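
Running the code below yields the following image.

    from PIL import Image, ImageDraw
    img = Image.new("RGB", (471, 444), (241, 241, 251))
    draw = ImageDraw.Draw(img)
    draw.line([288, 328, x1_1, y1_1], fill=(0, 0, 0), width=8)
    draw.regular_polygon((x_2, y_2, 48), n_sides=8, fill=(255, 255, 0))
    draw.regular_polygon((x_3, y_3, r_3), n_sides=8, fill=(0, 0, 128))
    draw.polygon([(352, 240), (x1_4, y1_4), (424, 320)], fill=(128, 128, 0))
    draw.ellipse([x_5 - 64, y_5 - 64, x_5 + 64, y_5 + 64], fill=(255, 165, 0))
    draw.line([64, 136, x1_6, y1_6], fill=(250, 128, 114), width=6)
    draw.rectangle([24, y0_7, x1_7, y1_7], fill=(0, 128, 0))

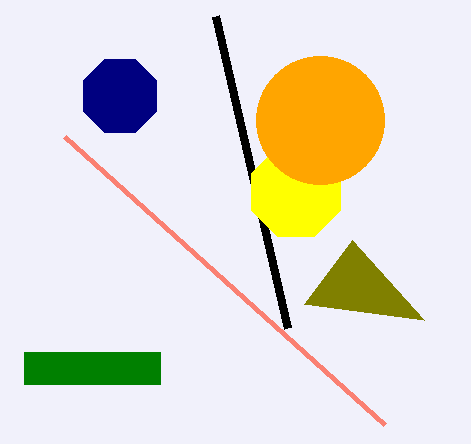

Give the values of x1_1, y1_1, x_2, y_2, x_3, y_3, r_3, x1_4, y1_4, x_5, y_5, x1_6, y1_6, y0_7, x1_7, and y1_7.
x1_1 = 216; y1_1 = 16; x_2 = 296; y_2 = 192; x_3 = 120; y_3 = 96; r_3 = 40; x1_4 = 304; y1_4 = 304; x_5 = 320; y_5 = 120; x1_6 = 384; y1_6 = 424; y0_7 = 352; x1_7 = 160; y1_7 = 384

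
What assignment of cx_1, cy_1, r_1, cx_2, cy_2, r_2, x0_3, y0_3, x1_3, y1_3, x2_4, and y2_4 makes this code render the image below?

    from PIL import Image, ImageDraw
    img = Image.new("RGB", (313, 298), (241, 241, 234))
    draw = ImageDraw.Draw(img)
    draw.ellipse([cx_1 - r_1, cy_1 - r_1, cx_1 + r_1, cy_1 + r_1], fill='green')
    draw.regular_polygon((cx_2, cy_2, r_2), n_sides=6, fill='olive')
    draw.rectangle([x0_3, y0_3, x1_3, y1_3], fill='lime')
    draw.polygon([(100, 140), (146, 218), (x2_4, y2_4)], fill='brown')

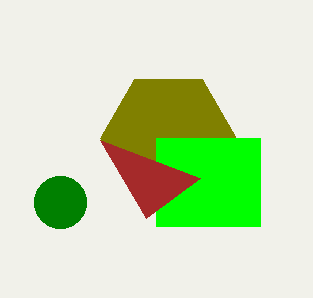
cx_1 = 60
cy_1 = 202
r_1 = 26
cx_2 = 168
cy_2 = 138
r_2 = 68
x0_3 = 156
y0_3 = 138
x1_3 = 260
y1_3 = 226
x2_4 = 200
y2_4 = 178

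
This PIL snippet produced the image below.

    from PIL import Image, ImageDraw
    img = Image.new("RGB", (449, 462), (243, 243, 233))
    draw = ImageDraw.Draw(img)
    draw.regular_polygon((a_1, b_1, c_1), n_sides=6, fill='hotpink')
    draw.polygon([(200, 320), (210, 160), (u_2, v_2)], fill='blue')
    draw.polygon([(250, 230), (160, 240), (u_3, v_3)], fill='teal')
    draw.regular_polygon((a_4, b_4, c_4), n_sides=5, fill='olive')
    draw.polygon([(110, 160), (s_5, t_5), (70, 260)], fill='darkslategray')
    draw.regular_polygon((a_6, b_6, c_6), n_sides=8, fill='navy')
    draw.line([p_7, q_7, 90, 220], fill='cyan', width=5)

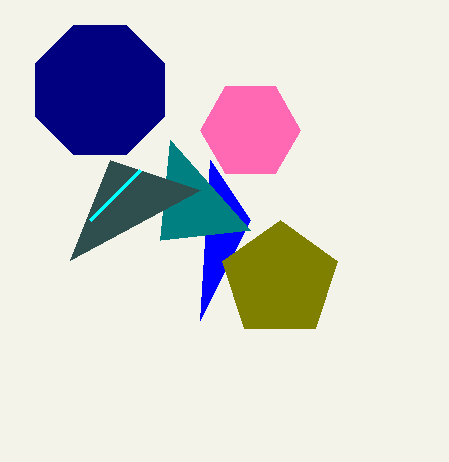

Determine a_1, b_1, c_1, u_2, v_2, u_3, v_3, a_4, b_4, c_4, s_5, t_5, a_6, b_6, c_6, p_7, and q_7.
a_1 = 250, b_1 = 130, c_1 = 50, u_2 = 250, v_2 = 220, u_3 = 170, v_3 = 140, a_4 = 280, b_4 = 280, c_4 = 60, s_5 = 200, t_5 = 190, a_6 = 100, b_6 = 90, c_6 = 70, p_7 = 140, q_7 = 170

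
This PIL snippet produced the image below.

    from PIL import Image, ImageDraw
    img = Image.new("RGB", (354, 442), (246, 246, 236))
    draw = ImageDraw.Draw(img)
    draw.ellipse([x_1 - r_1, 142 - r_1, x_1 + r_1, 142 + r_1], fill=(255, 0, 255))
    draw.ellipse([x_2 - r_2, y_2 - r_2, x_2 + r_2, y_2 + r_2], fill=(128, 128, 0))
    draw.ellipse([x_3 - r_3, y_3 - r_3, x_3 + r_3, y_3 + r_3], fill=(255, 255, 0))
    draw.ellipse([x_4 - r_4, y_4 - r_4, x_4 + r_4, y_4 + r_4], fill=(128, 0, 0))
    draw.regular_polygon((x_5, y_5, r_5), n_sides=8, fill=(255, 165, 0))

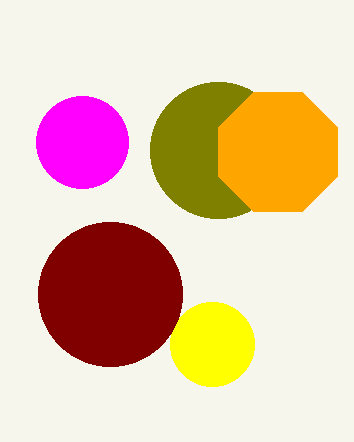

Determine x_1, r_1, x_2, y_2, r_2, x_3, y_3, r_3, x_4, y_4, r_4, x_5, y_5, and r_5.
x_1 = 82
r_1 = 46
x_2 = 218
y_2 = 150
r_2 = 68
x_3 = 212
y_3 = 344
r_3 = 42
x_4 = 110
y_4 = 294
r_4 = 72
x_5 = 278
y_5 = 152
r_5 = 64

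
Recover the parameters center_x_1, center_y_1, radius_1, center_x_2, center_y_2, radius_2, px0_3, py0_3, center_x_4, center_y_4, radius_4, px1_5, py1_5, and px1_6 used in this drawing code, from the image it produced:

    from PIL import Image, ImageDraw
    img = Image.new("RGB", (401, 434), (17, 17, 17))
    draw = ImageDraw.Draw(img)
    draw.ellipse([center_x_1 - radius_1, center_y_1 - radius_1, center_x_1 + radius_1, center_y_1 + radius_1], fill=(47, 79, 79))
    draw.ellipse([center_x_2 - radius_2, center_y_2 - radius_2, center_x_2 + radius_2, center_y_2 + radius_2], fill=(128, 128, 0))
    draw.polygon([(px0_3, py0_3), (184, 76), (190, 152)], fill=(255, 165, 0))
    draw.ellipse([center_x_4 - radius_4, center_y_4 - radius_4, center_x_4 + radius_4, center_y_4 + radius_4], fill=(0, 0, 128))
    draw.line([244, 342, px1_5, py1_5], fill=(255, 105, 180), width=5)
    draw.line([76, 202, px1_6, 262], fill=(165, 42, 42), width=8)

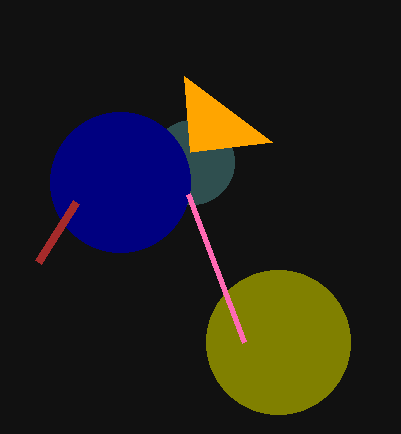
center_x_1 = 192
center_y_1 = 162
radius_1 = 42
center_x_2 = 278
center_y_2 = 342
radius_2 = 72
px0_3 = 272
py0_3 = 142
center_x_4 = 120
center_y_4 = 182
radius_4 = 70
px1_5 = 188
py1_5 = 194
px1_6 = 38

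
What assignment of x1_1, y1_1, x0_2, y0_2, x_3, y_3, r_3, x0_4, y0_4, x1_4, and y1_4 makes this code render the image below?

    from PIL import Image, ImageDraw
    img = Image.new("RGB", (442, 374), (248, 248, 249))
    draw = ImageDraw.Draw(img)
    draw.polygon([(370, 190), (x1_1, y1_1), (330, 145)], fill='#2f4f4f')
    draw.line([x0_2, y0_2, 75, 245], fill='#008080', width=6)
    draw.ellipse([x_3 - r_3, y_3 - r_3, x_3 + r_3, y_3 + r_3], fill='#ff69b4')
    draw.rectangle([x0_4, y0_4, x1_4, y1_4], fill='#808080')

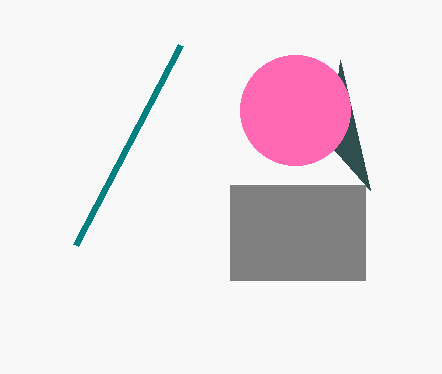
x1_1 = 340, y1_1 = 60, x0_2 = 180, y0_2 = 45, x_3 = 295, y_3 = 110, r_3 = 55, x0_4 = 230, y0_4 = 185, x1_4 = 365, y1_4 = 280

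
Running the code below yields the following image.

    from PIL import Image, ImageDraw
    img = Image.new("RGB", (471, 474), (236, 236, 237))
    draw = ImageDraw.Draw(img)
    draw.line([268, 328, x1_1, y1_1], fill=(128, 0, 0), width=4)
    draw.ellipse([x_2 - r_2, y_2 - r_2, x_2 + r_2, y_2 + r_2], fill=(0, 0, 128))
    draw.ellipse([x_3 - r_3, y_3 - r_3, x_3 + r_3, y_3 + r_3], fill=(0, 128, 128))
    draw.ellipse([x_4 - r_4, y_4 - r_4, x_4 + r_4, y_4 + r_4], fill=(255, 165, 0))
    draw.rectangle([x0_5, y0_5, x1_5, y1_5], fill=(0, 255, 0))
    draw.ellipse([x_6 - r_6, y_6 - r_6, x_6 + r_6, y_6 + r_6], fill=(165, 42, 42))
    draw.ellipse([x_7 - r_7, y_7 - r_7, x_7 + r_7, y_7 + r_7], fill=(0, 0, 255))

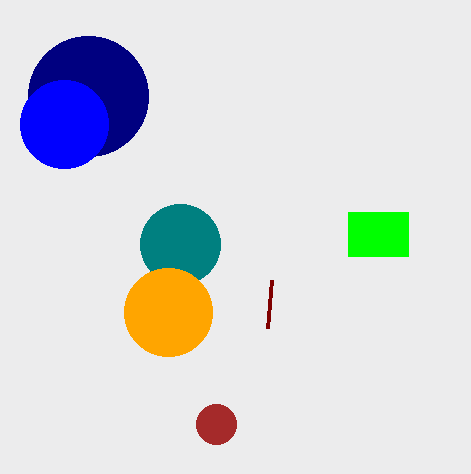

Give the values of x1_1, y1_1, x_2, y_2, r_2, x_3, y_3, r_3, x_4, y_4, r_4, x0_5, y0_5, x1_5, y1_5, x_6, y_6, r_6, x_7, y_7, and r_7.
x1_1 = 272; y1_1 = 280; x_2 = 88; y_2 = 96; r_2 = 60; x_3 = 180; y_3 = 244; r_3 = 40; x_4 = 168; y_4 = 312; r_4 = 44; x0_5 = 348; y0_5 = 212; x1_5 = 408; y1_5 = 256; x_6 = 216; y_6 = 424; r_6 = 20; x_7 = 64; y_7 = 124; r_7 = 44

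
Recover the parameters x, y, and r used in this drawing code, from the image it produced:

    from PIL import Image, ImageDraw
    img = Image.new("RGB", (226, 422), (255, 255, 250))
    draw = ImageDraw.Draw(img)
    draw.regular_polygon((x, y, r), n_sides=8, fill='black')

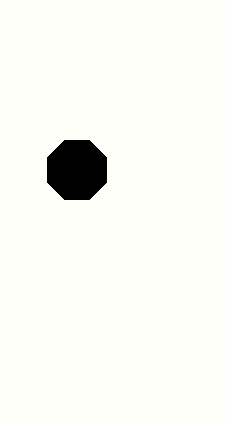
x = 77, y = 170, r = 32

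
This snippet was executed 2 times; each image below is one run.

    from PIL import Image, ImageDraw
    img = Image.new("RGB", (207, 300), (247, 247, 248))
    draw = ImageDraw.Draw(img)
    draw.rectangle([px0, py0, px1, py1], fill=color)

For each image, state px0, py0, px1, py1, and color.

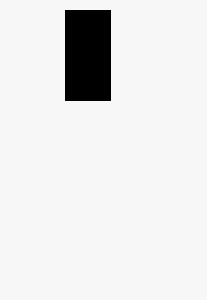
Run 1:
px0 = 65; py0 = 10; px1 = 110; py1 = 100; color = 'black'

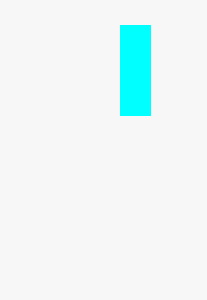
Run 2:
px0 = 120; py0 = 25; px1 = 150; py1 = 115; color = 'cyan'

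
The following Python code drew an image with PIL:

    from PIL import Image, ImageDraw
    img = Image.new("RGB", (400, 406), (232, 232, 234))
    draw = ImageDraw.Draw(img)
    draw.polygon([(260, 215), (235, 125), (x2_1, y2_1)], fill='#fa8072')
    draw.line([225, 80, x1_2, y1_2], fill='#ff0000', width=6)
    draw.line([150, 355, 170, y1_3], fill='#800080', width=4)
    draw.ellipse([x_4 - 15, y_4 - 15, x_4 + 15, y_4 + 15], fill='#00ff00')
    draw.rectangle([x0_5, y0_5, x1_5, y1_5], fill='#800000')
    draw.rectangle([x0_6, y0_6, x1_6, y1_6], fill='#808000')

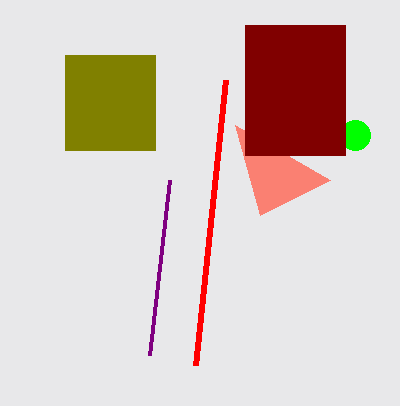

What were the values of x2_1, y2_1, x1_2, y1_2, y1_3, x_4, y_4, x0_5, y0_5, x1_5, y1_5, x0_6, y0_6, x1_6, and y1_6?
x2_1 = 330, y2_1 = 180, x1_2 = 195, y1_2 = 365, y1_3 = 180, x_4 = 355, y_4 = 135, x0_5 = 245, y0_5 = 25, x1_5 = 345, y1_5 = 155, x0_6 = 65, y0_6 = 55, x1_6 = 155, y1_6 = 150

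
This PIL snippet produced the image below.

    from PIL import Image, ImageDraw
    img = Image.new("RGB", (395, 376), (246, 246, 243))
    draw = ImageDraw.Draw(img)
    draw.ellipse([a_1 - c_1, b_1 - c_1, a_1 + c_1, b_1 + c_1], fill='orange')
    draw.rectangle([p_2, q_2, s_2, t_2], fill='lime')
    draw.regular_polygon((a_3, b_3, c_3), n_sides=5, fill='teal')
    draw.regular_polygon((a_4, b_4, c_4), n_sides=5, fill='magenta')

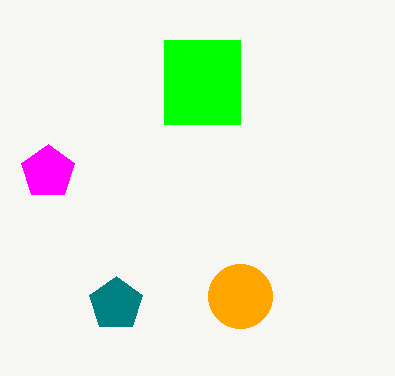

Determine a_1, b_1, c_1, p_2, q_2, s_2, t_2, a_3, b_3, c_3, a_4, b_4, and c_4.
a_1 = 240
b_1 = 296
c_1 = 32
p_2 = 164
q_2 = 40
s_2 = 240
t_2 = 124
a_3 = 116
b_3 = 304
c_3 = 28
a_4 = 48
b_4 = 172
c_4 = 28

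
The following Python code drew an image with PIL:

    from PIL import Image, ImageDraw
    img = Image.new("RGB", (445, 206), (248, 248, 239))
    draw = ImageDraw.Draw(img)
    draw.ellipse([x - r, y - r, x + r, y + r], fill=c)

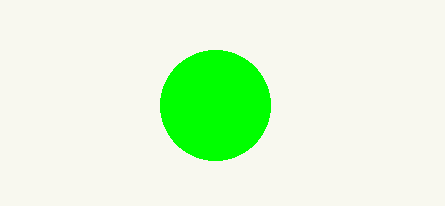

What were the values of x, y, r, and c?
x = 215
y = 105
r = 55
c = 'lime'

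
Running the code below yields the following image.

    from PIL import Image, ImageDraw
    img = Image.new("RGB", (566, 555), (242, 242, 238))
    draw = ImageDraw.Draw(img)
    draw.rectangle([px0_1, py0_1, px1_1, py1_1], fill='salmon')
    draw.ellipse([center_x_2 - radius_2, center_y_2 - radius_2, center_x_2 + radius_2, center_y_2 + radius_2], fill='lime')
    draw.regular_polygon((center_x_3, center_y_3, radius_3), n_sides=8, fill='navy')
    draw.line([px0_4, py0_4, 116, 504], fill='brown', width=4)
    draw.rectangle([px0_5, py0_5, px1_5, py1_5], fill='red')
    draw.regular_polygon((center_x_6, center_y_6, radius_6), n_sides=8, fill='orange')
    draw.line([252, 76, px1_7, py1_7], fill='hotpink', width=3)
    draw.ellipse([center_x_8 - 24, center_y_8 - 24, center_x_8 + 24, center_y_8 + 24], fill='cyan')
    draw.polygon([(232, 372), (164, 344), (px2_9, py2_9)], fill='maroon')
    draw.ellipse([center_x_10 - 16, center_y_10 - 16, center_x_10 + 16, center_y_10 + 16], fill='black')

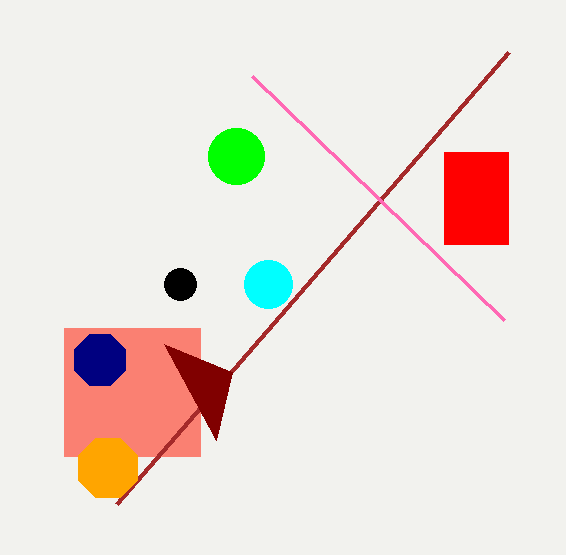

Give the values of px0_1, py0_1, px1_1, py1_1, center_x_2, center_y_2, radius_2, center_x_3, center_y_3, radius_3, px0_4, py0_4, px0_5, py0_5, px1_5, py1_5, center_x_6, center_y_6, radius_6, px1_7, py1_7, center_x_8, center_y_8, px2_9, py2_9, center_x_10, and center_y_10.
px0_1 = 64; py0_1 = 328; px1_1 = 200; py1_1 = 456; center_x_2 = 236; center_y_2 = 156; radius_2 = 28; center_x_3 = 100; center_y_3 = 360; radius_3 = 28; px0_4 = 508; py0_4 = 52; px0_5 = 444; py0_5 = 152; px1_5 = 508; py1_5 = 244; center_x_6 = 108; center_y_6 = 468; radius_6 = 32; px1_7 = 504; py1_7 = 320; center_x_8 = 268; center_y_8 = 284; px2_9 = 216; py2_9 = 440; center_x_10 = 180; center_y_10 = 284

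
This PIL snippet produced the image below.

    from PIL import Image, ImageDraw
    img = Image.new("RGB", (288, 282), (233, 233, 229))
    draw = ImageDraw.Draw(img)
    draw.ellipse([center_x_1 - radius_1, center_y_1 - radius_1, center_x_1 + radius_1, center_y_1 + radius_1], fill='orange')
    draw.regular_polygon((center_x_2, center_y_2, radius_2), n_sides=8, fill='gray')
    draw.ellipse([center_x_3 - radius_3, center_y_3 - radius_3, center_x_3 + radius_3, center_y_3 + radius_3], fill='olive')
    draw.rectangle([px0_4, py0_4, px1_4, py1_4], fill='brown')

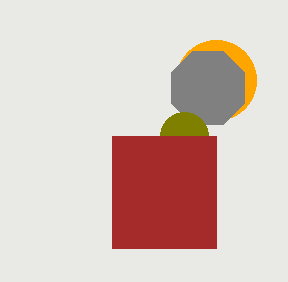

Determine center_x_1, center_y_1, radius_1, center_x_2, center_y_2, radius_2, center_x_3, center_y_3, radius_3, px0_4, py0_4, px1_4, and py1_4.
center_x_1 = 216, center_y_1 = 80, radius_1 = 40, center_x_2 = 208, center_y_2 = 88, radius_2 = 40, center_x_3 = 184, center_y_3 = 136, radius_3 = 24, px0_4 = 112, py0_4 = 136, px1_4 = 216, py1_4 = 248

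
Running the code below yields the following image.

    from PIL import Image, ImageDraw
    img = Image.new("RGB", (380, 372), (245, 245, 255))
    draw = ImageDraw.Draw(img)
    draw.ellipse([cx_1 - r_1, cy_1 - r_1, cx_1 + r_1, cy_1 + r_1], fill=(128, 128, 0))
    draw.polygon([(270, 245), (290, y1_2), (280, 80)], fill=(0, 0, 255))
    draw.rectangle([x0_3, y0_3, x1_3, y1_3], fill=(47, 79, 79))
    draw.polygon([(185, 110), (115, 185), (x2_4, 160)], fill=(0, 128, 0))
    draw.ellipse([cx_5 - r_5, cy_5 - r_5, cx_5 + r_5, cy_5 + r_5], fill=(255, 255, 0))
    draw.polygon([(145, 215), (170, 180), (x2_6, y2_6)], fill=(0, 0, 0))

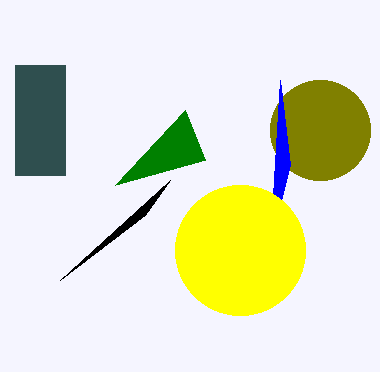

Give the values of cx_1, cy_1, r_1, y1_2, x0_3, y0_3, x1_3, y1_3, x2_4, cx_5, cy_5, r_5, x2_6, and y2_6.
cx_1 = 320, cy_1 = 130, r_1 = 50, y1_2 = 165, x0_3 = 15, y0_3 = 65, x1_3 = 65, y1_3 = 175, x2_4 = 205, cx_5 = 240, cy_5 = 250, r_5 = 65, x2_6 = 60, y2_6 = 280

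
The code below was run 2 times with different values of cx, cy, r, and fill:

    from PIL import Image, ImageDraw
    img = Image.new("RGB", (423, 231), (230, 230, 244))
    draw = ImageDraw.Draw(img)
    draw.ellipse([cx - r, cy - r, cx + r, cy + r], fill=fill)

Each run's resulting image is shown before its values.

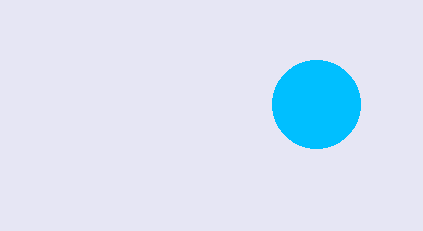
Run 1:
cx = 316; cy = 104; r = 44; fill = 'deepskyblue'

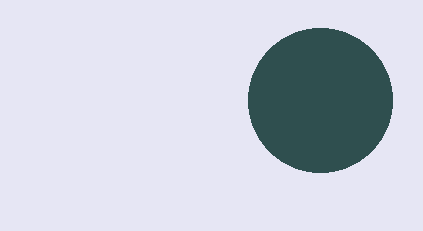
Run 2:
cx = 320
cy = 100
r = 72
fill = 'darkslategray'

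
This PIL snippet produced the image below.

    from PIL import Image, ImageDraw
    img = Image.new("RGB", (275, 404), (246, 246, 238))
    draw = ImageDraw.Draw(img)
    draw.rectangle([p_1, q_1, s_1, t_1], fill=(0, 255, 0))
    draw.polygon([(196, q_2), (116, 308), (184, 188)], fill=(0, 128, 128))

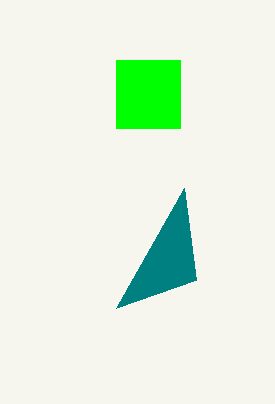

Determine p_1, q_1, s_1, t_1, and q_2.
p_1 = 116; q_1 = 60; s_1 = 180; t_1 = 128; q_2 = 280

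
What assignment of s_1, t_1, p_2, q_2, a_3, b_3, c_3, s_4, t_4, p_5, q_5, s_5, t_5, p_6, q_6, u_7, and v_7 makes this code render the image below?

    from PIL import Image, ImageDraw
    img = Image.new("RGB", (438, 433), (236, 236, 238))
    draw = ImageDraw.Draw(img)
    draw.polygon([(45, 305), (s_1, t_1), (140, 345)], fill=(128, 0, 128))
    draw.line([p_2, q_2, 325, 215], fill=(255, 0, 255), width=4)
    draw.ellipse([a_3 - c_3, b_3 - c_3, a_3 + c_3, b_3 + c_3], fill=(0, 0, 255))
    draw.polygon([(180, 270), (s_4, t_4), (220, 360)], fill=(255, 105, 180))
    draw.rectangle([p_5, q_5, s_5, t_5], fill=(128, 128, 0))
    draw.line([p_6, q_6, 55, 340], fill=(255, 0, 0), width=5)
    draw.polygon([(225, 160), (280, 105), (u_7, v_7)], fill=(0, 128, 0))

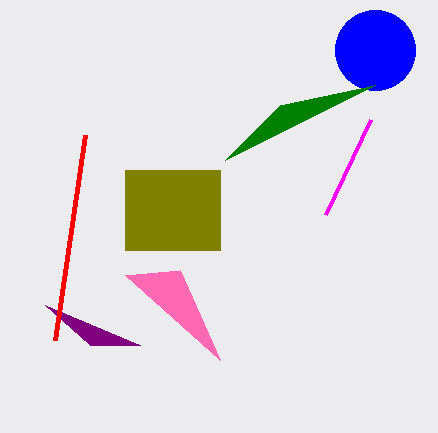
s_1 = 90; t_1 = 345; p_2 = 370; q_2 = 120; a_3 = 375; b_3 = 50; c_3 = 40; s_4 = 125; t_4 = 275; p_5 = 125; q_5 = 170; s_5 = 220; t_5 = 250; p_6 = 85; q_6 = 135; u_7 = 375; v_7 = 85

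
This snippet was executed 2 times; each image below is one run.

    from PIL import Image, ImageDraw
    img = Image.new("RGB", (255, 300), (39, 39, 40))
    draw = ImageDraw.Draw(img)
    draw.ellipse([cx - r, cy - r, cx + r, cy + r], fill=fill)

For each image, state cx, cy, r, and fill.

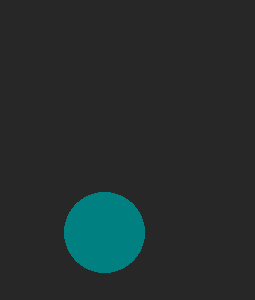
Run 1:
cx = 104
cy = 232
r = 40
fill = 'teal'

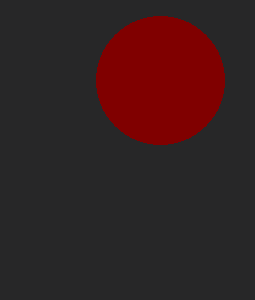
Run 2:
cx = 160
cy = 80
r = 64
fill = 'maroon'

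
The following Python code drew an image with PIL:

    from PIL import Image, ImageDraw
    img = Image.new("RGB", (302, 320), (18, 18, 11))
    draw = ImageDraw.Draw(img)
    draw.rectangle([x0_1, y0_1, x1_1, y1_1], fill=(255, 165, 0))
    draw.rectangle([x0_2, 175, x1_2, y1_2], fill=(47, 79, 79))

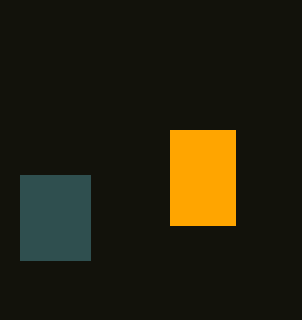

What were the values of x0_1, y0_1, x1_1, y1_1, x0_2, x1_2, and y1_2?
x0_1 = 170
y0_1 = 130
x1_1 = 235
y1_1 = 225
x0_2 = 20
x1_2 = 90
y1_2 = 260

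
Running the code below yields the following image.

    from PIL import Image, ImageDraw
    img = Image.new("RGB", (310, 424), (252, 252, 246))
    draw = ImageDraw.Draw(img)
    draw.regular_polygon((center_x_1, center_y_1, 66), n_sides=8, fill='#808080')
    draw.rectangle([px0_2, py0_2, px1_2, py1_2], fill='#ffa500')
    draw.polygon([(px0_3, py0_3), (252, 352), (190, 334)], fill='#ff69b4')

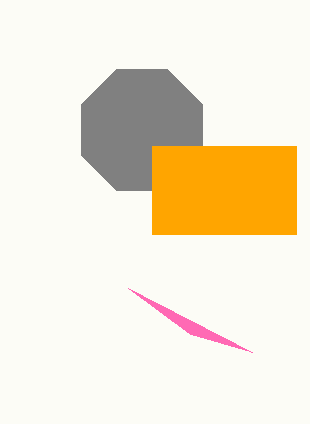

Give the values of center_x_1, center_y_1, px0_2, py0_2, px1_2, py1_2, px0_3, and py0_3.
center_x_1 = 142
center_y_1 = 130
px0_2 = 152
py0_2 = 146
px1_2 = 296
py1_2 = 234
px0_3 = 128
py0_3 = 288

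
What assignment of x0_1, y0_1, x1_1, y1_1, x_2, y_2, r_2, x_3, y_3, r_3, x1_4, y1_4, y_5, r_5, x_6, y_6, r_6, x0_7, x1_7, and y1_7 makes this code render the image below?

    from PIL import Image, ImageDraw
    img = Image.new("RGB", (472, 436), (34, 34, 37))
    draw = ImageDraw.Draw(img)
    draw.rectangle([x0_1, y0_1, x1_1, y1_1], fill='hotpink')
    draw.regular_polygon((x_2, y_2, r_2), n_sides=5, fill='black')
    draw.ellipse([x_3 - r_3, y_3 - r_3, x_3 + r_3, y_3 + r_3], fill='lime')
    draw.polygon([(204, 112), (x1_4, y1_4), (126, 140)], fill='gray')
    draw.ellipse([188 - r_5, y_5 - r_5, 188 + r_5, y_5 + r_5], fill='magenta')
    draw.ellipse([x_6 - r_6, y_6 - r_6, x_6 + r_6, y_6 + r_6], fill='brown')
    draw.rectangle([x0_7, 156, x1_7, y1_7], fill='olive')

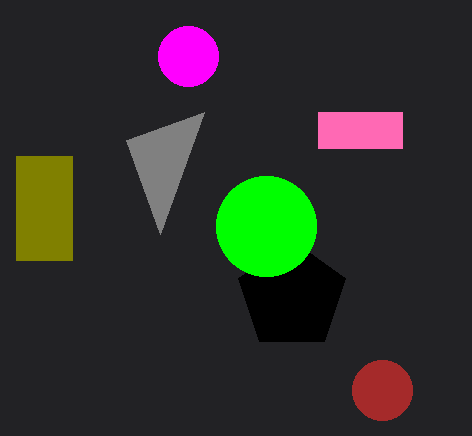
x0_1 = 318; y0_1 = 112; x1_1 = 402; y1_1 = 148; x_2 = 292; y_2 = 296; r_2 = 56; x_3 = 266; y_3 = 226; r_3 = 50; x1_4 = 160; y1_4 = 234; y_5 = 56; r_5 = 30; x_6 = 382; y_6 = 390; r_6 = 30; x0_7 = 16; x1_7 = 72; y1_7 = 260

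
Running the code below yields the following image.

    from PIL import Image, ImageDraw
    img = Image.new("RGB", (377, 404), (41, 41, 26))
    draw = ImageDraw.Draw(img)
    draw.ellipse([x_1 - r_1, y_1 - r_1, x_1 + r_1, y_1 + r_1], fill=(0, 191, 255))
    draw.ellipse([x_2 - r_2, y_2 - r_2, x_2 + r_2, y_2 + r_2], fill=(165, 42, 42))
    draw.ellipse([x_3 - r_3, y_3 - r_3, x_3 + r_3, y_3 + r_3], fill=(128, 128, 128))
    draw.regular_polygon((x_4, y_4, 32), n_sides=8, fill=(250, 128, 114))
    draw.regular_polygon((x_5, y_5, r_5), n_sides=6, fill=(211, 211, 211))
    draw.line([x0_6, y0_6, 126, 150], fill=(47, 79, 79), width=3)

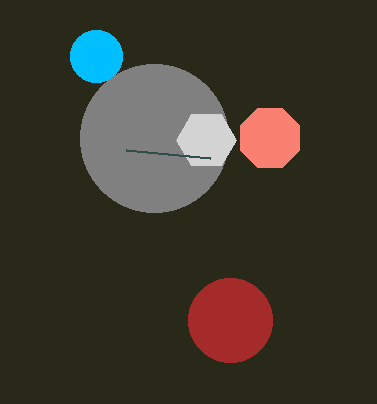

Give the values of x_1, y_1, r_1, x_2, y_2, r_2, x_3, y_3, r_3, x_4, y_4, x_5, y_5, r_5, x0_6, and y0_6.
x_1 = 96; y_1 = 56; r_1 = 26; x_2 = 230; y_2 = 320; r_2 = 42; x_3 = 154; y_3 = 138; r_3 = 74; x_4 = 270; y_4 = 138; x_5 = 206; y_5 = 140; r_5 = 30; x0_6 = 210; y0_6 = 158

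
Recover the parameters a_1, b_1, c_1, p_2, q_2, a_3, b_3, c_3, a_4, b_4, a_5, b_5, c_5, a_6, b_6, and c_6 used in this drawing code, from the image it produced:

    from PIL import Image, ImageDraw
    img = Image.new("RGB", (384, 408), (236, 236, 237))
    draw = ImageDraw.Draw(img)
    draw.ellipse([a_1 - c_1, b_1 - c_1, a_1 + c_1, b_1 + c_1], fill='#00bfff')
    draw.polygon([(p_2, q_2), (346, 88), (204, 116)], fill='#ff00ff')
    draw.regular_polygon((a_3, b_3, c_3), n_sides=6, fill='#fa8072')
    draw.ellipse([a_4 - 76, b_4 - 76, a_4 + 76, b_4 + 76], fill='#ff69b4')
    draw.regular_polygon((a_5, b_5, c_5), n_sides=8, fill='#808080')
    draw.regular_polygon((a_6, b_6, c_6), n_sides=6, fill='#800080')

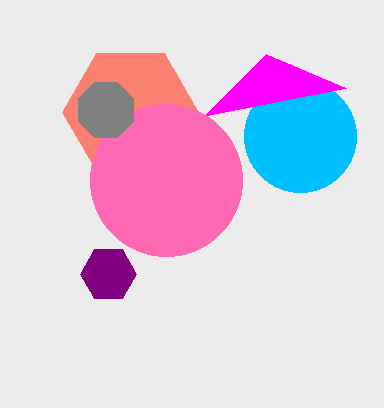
a_1 = 300; b_1 = 136; c_1 = 56; p_2 = 266; q_2 = 54; a_3 = 130; b_3 = 112; c_3 = 68; a_4 = 166; b_4 = 180; a_5 = 106; b_5 = 110; c_5 = 30; a_6 = 108; b_6 = 274; c_6 = 28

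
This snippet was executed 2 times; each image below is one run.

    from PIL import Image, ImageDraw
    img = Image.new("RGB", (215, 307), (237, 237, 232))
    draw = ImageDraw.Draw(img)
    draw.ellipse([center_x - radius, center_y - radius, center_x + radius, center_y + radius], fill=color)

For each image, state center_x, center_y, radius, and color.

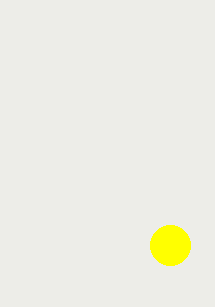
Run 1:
center_x = 170, center_y = 245, radius = 20, color = 'yellow'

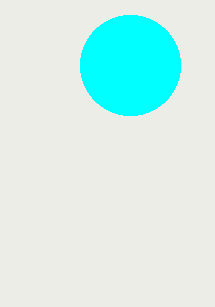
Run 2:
center_x = 130; center_y = 65; radius = 50; color = 'cyan'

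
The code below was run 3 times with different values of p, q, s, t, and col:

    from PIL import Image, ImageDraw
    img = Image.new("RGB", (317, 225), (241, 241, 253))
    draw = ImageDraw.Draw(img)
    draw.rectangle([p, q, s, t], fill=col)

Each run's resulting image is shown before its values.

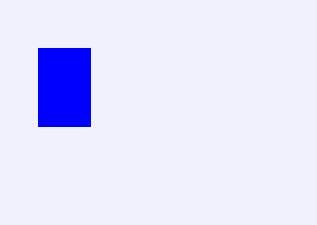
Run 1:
p = 38; q = 48; s = 90; t = 126; col = 'blue'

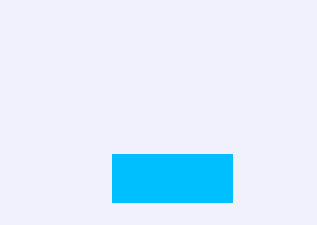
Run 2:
p = 112; q = 154; s = 232; t = 202; col = 'deepskyblue'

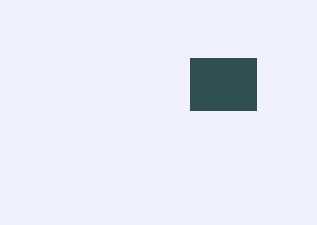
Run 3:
p = 190
q = 58
s = 256
t = 110
col = 'darkslategray'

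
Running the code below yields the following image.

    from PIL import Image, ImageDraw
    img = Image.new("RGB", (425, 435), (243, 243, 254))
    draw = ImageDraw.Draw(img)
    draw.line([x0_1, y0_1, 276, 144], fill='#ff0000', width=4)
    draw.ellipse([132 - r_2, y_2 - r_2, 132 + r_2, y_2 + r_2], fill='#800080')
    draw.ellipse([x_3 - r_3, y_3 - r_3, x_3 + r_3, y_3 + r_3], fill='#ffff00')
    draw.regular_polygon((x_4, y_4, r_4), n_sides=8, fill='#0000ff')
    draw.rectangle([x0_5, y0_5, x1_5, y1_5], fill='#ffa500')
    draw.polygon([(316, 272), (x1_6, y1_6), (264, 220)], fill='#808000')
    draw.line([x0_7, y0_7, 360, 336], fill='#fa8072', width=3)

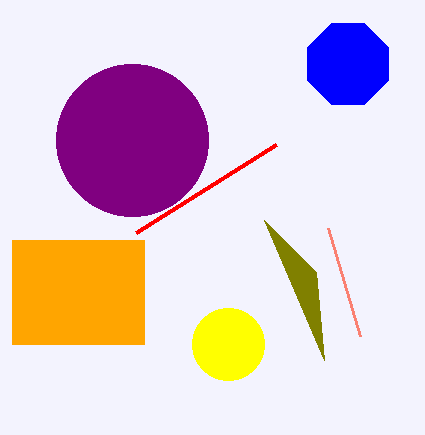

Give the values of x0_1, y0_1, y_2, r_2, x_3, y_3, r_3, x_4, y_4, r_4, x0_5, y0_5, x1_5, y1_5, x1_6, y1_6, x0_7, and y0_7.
x0_1 = 136
y0_1 = 232
y_2 = 140
r_2 = 76
x_3 = 228
y_3 = 344
r_3 = 36
x_4 = 348
y_4 = 64
r_4 = 44
x0_5 = 12
y0_5 = 240
x1_5 = 144
y1_5 = 344
x1_6 = 324
y1_6 = 360
x0_7 = 328
y0_7 = 228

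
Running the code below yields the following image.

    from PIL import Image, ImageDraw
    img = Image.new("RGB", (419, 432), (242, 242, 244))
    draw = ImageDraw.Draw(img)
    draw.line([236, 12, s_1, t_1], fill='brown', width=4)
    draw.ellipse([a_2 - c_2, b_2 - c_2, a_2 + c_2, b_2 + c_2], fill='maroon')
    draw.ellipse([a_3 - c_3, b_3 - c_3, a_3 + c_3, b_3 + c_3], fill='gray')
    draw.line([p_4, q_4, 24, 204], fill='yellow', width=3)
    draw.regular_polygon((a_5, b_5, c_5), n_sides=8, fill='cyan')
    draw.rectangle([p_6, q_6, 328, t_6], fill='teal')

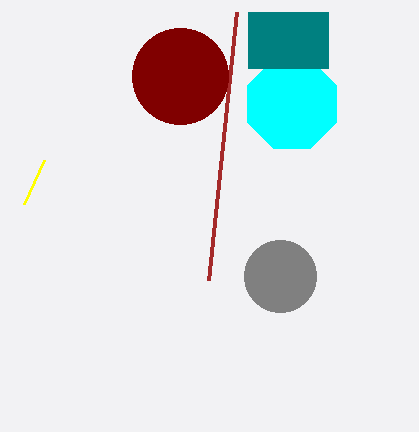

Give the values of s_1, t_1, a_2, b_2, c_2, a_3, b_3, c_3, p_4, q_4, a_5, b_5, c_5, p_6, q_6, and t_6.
s_1 = 208; t_1 = 280; a_2 = 180; b_2 = 76; c_2 = 48; a_3 = 280; b_3 = 276; c_3 = 36; p_4 = 44; q_4 = 160; a_5 = 292; b_5 = 104; c_5 = 48; p_6 = 248; q_6 = 12; t_6 = 68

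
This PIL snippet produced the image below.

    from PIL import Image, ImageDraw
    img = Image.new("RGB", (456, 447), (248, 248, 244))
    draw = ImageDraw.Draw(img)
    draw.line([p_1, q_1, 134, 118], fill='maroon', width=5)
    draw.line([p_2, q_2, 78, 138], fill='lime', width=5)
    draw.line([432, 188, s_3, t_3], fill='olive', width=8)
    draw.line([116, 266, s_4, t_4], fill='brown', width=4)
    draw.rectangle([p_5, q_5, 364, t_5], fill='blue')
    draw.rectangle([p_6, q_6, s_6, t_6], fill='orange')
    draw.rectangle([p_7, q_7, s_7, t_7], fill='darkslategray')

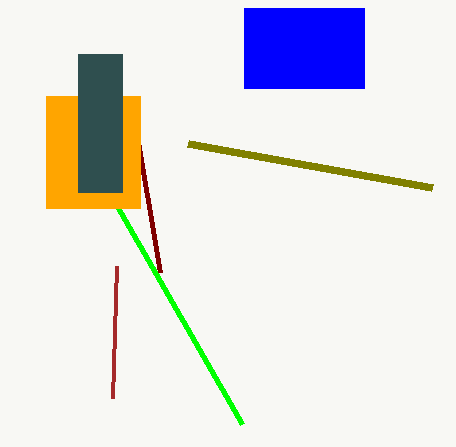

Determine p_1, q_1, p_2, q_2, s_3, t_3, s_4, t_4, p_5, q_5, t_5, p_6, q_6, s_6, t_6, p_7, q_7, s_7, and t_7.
p_1 = 160
q_1 = 272
p_2 = 242
q_2 = 424
s_3 = 188
t_3 = 144
s_4 = 112
t_4 = 398
p_5 = 244
q_5 = 8
t_5 = 88
p_6 = 46
q_6 = 96
s_6 = 140
t_6 = 208
p_7 = 78
q_7 = 54
s_7 = 122
t_7 = 192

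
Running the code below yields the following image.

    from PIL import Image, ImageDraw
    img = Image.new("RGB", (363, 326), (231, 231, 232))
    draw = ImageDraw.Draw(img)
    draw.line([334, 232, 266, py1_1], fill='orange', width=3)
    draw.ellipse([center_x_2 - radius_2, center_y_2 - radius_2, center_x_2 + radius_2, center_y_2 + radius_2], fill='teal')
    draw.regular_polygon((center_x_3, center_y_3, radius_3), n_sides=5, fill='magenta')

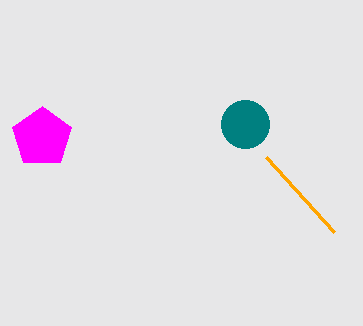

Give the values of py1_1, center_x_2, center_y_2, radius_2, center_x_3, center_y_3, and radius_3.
py1_1 = 157; center_x_2 = 245; center_y_2 = 124; radius_2 = 24; center_x_3 = 42; center_y_3 = 137; radius_3 = 31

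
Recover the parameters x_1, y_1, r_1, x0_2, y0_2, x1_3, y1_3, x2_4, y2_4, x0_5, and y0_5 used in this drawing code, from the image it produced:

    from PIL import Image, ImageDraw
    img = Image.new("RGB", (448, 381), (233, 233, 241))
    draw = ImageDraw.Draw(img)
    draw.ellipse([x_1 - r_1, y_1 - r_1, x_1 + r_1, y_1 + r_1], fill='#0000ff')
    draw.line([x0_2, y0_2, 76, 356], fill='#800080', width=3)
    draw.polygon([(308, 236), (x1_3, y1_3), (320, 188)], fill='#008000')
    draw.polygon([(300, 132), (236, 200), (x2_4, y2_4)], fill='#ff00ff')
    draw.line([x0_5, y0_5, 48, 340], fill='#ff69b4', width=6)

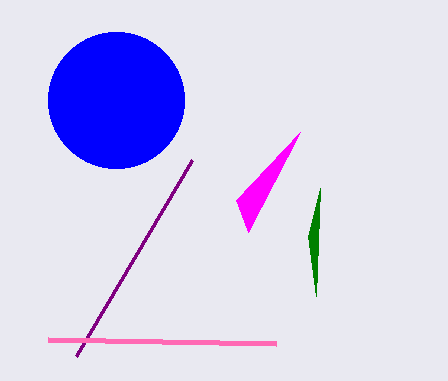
x_1 = 116, y_1 = 100, r_1 = 68, x0_2 = 192, y0_2 = 160, x1_3 = 316, y1_3 = 296, x2_4 = 248, y2_4 = 232, x0_5 = 276, y0_5 = 344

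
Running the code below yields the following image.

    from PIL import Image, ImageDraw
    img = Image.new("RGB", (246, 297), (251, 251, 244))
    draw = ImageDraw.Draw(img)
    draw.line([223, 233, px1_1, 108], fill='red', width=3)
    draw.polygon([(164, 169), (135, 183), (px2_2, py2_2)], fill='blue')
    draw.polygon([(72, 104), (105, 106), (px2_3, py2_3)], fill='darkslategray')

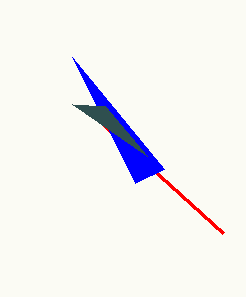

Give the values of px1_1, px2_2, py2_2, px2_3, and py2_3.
px1_1 = 85; px2_2 = 72; py2_2 = 57; px2_3 = 147; py2_3 = 156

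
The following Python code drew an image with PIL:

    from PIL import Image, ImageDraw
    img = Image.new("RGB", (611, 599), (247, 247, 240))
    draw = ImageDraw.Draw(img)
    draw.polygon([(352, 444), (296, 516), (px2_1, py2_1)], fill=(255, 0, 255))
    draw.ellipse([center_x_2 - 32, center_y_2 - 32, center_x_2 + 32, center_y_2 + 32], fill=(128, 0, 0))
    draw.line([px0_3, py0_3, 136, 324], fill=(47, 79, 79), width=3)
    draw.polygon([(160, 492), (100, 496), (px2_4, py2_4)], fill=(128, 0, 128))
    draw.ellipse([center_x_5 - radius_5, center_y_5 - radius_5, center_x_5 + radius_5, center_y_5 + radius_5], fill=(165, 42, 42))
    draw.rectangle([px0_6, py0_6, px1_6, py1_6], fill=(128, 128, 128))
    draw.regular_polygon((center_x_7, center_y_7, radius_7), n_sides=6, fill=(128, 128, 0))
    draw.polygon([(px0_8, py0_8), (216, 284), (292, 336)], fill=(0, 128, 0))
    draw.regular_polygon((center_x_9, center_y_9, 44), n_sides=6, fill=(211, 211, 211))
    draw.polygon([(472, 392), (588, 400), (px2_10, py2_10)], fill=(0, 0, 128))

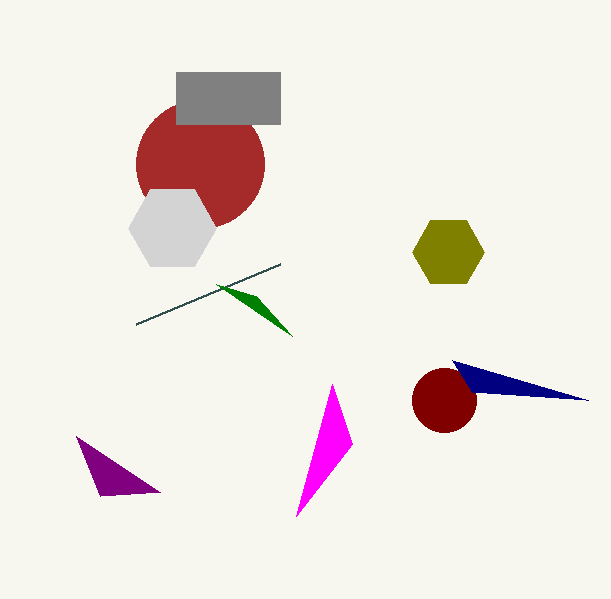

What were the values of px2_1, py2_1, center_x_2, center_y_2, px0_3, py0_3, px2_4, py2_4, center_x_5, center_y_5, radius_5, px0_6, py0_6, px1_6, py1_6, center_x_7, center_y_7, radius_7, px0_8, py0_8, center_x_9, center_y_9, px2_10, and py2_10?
px2_1 = 332, py2_1 = 384, center_x_2 = 444, center_y_2 = 400, px0_3 = 280, py0_3 = 264, px2_4 = 76, py2_4 = 436, center_x_5 = 200, center_y_5 = 164, radius_5 = 64, px0_6 = 176, py0_6 = 72, px1_6 = 280, py1_6 = 124, center_x_7 = 448, center_y_7 = 252, radius_7 = 36, px0_8 = 256, py0_8 = 296, center_x_9 = 172, center_y_9 = 228, px2_10 = 452, py2_10 = 360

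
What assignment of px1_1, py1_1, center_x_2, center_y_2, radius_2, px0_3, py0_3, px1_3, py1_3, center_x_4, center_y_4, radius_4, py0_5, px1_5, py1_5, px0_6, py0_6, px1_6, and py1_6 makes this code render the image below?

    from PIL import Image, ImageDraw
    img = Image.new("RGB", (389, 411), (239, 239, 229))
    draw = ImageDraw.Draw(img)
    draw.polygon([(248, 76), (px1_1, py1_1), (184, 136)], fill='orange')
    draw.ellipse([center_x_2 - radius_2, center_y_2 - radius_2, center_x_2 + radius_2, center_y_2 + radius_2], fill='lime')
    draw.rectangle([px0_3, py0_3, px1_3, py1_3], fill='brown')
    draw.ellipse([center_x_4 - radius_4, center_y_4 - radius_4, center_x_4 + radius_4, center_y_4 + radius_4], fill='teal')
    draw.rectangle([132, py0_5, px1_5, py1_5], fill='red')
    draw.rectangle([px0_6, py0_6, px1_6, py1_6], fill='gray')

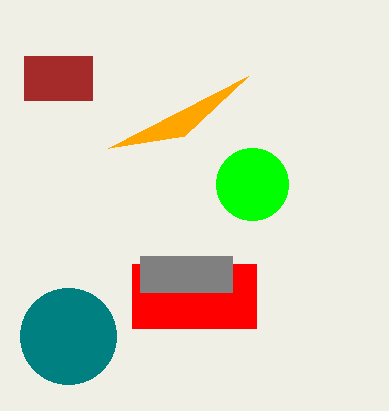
px1_1 = 108, py1_1 = 148, center_x_2 = 252, center_y_2 = 184, radius_2 = 36, px0_3 = 24, py0_3 = 56, px1_3 = 92, py1_3 = 100, center_x_4 = 68, center_y_4 = 336, radius_4 = 48, py0_5 = 264, px1_5 = 256, py1_5 = 328, px0_6 = 140, py0_6 = 256, px1_6 = 232, py1_6 = 292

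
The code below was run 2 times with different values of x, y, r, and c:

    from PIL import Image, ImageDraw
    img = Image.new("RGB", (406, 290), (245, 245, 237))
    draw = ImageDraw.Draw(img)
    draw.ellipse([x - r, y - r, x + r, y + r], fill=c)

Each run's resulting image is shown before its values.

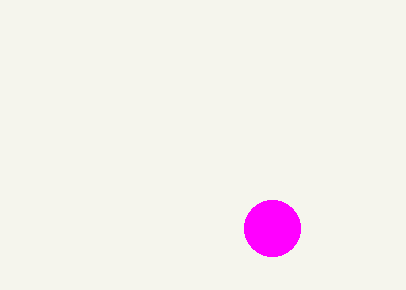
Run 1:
x = 272, y = 228, r = 28, c = 'magenta'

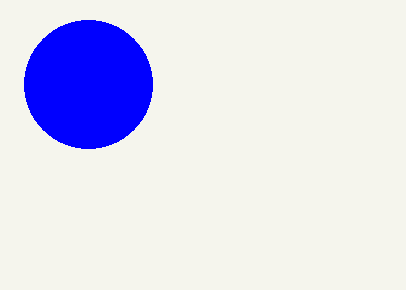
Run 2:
x = 88
y = 84
r = 64
c = 'blue'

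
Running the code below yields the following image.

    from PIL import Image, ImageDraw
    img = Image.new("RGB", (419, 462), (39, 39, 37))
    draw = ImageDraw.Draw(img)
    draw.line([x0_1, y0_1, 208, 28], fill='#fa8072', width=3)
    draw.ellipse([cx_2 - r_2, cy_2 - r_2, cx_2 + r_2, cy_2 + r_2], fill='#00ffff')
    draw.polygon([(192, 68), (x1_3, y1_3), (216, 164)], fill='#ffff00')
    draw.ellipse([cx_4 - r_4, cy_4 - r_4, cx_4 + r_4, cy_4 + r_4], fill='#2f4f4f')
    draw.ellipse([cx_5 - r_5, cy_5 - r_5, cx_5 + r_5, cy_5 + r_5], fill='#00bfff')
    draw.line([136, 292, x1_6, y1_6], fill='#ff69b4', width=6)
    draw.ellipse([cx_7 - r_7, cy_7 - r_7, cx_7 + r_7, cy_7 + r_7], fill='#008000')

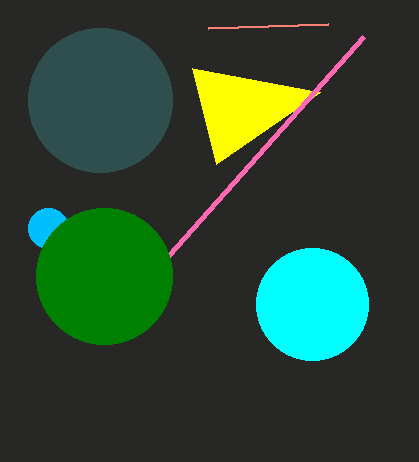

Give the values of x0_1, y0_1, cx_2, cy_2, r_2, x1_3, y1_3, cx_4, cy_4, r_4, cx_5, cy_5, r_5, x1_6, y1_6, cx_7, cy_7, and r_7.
x0_1 = 328, y0_1 = 24, cx_2 = 312, cy_2 = 304, r_2 = 56, x1_3 = 320, y1_3 = 92, cx_4 = 100, cy_4 = 100, r_4 = 72, cx_5 = 48, cy_5 = 228, r_5 = 20, x1_6 = 364, y1_6 = 36, cx_7 = 104, cy_7 = 276, r_7 = 68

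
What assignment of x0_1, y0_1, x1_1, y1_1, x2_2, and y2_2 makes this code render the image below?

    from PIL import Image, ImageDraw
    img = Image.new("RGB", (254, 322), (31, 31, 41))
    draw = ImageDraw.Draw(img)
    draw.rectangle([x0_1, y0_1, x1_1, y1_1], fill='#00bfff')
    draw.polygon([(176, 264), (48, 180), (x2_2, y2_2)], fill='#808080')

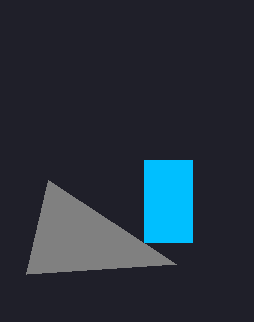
x0_1 = 144; y0_1 = 160; x1_1 = 192; y1_1 = 242; x2_2 = 26; y2_2 = 274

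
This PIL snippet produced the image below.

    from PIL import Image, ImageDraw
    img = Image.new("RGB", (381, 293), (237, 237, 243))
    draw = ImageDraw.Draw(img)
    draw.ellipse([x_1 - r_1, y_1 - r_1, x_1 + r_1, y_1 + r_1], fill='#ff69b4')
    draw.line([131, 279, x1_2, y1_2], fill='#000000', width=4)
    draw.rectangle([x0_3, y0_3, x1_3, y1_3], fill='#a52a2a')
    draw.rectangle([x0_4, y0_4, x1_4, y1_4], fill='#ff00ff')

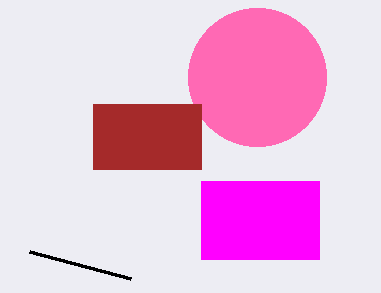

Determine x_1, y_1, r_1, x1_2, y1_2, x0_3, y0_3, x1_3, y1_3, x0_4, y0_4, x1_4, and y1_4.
x_1 = 257
y_1 = 77
r_1 = 69
x1_2 = 30
y1_2 = 252
x0_3 = 93
y0_3 = 104
x1_3 = 201
y1_3 = 169
x0_4 = 201
y0_4 = 181
x1_4 = 319
y1_4 = 259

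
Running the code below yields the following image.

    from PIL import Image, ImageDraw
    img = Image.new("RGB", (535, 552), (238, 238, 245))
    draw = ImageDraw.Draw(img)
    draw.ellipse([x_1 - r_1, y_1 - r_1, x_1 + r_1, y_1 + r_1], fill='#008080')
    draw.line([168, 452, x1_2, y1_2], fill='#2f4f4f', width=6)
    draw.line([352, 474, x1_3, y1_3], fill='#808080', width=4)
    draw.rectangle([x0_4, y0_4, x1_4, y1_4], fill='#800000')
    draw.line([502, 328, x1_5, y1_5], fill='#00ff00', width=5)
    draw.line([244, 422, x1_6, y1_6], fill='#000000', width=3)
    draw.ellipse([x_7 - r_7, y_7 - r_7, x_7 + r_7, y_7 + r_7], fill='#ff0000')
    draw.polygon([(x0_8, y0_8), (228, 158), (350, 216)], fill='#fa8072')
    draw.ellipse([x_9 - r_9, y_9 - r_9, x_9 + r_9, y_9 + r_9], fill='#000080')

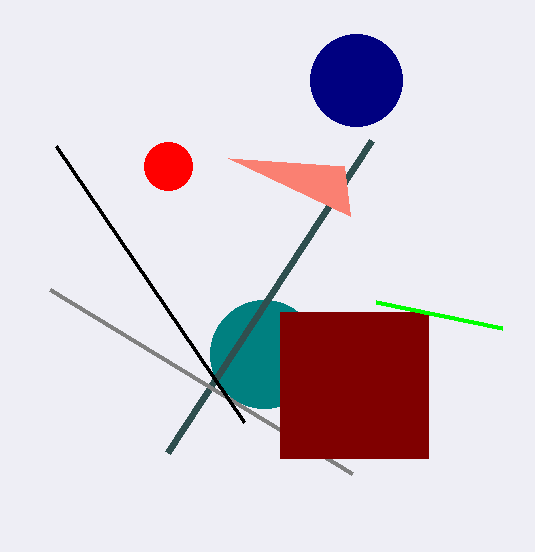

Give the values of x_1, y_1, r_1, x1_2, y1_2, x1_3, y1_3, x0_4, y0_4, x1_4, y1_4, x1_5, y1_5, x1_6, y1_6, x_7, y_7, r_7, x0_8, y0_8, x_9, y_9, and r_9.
x_1 = 264
y_1 = 354
r_1 = 54
x1_2 = 372
y1_2 = 140
x1_3 = 50
y1_3 = 290
x0_4 = 280
y0_4 = 312
x1_4 = 428
y1_4 = 458
x1_5 = 376
y1_5 = 302
x1_6 = 56
y1_6 = 146
x_7 = 168
y_7 = 166
r_7 = 24
x0_8 = 344
y0_8 = 166
x_9 = 356
y_9 = 80
r_9 = 46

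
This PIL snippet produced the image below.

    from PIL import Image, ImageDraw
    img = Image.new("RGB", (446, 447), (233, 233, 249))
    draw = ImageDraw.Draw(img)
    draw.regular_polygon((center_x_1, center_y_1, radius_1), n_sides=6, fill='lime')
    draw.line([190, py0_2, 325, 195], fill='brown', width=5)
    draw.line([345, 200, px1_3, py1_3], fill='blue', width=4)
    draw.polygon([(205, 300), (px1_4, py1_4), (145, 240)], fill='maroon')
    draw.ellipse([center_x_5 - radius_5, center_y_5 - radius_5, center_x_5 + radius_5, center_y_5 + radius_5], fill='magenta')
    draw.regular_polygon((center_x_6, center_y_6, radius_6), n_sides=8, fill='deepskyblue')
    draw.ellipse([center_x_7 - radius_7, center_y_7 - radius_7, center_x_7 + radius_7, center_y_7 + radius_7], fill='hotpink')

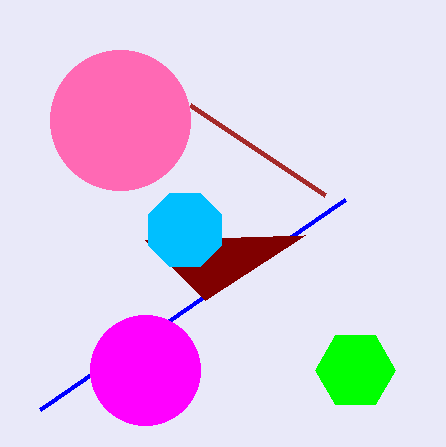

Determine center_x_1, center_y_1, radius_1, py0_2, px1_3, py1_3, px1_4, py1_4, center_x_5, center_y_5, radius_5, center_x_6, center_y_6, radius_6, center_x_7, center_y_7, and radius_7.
center_x_1 = 355, center_y_1 = 370, radius_1 = 40, py0_2 = 105, px1_3 = 40, py1_3 = 410, px1_4 = 305, py1_4 = 235, center_x_5 = 145, center_y_5 = 370, radius_5 = 55, center_x_6 = 185, center_y_6 = 230, radius_6 = 40, center_x_7 = 120, center_y_7 = 120, radius_7 = 70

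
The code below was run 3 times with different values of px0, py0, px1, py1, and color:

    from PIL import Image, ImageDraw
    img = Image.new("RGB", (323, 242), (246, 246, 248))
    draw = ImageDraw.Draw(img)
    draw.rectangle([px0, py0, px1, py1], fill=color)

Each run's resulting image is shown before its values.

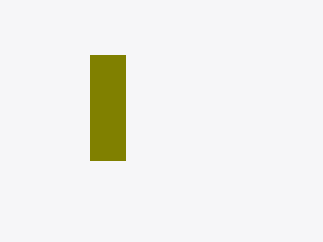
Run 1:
px0 = 90; py0 = 55; px1 = 125; py1 = 160; color = 'olive'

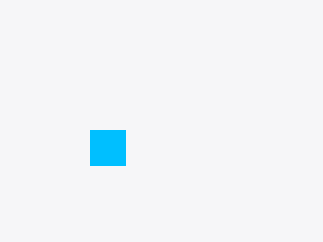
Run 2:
px0 = 90, py0 = 130, px1 = 125, py1 = 165, color = 'deepskyblue'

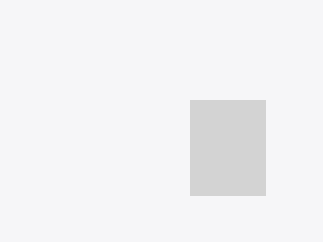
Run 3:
px0 = 190, py0 = 100, px1 = 265, py1 = 195, color = 'lightgray'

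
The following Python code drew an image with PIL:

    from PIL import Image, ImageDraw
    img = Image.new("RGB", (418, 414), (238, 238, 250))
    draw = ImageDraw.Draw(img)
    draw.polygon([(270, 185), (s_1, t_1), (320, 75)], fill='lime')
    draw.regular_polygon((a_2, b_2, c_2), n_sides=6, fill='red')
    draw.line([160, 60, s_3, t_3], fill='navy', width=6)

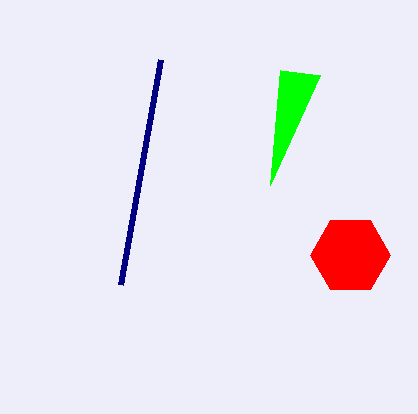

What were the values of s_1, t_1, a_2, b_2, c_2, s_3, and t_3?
s_1 = 280; t_1 = 70; a_2 = 350; b_2 = 255; c_2 = 40; s_3 = 120; t_3 = 285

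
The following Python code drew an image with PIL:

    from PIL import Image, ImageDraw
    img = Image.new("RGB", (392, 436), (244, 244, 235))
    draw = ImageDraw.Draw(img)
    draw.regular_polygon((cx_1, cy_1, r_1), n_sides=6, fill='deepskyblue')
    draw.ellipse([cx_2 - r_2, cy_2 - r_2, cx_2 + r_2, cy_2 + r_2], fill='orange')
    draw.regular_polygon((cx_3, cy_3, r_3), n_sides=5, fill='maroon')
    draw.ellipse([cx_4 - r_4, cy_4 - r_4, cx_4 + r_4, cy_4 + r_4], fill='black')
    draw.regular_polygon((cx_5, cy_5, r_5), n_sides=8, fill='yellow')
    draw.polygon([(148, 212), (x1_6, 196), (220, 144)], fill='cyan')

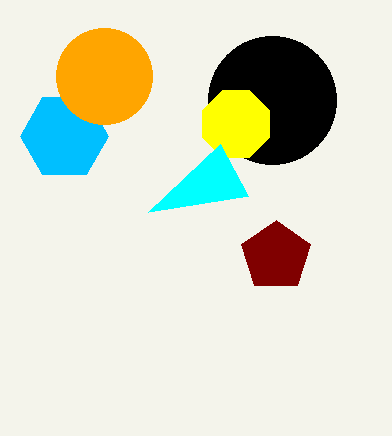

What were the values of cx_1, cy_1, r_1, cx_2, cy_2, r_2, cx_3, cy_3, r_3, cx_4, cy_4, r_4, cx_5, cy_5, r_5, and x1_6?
cx_1 = 64; cy_1 = 136; r_1 = 44; cx_2 = 104; cy_2 = 76; r_2 = 48; cx_3 = 276; cy_3 = 256; r_3 = 36; cx_4 = 272; cy_4 = 100; r_4 = 64; cx_5 = 236; cy_5 = 124; r_5 = 36; x1_6 = 248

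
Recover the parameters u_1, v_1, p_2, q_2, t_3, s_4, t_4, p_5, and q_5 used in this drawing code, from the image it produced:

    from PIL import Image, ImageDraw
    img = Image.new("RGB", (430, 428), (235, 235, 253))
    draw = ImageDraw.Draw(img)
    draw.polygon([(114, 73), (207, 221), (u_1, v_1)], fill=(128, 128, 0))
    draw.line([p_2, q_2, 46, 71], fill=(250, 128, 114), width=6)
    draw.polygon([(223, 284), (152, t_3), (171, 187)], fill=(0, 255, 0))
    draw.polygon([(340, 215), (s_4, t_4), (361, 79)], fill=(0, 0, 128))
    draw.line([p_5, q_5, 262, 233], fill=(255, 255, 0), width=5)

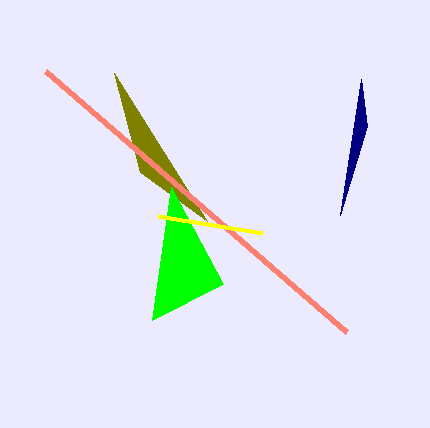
u_1 = 140
v_1 = 172
p_2 = 347
q_2 = 332
t_3 = 320
s_4 = 367
t_4 = 126
p_5 = 158
q_5 = 216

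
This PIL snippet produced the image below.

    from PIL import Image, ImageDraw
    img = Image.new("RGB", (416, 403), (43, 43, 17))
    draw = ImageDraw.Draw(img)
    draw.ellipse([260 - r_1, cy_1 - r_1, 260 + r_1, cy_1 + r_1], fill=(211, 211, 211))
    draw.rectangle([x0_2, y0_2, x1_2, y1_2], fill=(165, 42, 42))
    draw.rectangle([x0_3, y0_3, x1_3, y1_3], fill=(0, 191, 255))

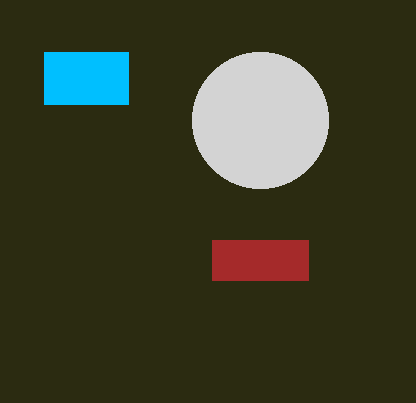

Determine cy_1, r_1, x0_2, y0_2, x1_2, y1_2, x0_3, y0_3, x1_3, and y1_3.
cy_1 = 120, r_1 = 68, x0_2 = 212, y0_2 = 240, x1_2 = 308, y1_2 = 280, x0_3 = 44, y0_3 = 52, x1_3 = 128, y1_3 = 104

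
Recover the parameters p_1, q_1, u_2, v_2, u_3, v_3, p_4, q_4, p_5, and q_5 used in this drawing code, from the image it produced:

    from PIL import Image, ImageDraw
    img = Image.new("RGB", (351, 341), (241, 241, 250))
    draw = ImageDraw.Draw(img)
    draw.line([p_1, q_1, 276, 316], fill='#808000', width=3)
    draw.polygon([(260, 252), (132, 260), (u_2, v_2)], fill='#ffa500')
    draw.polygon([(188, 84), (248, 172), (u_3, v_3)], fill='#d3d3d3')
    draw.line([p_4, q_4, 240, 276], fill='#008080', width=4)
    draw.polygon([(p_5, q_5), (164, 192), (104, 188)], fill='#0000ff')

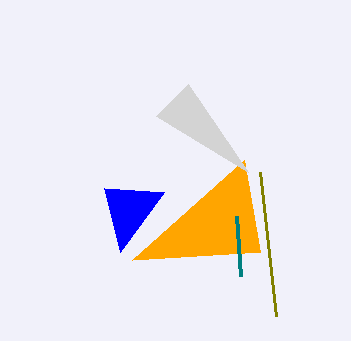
p_1 = 260, q_1 = 172, u_2 = 244, v_2 = 160, u_3 = 156, v_3 = 116, p_4 = 236, q_4 = 216, p_5 = 120, q_5 = 252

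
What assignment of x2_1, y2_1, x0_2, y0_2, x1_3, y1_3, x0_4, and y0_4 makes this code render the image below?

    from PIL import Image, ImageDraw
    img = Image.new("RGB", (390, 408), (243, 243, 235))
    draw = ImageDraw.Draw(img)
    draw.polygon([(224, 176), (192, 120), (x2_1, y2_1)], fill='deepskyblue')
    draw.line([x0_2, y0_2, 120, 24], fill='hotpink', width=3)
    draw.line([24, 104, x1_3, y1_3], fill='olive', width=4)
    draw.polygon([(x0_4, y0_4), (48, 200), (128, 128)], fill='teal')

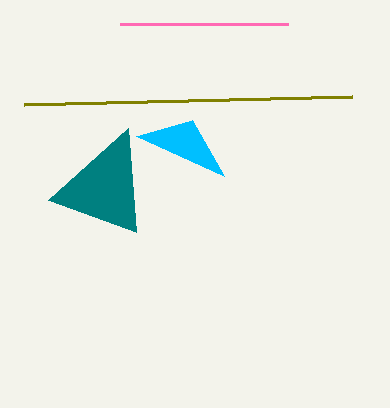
x2_1 = 136, y2_1 = 136, x0_2 = 288, y0_2 = 24, x1_3 = 352, y1_3 = 96, x0_4 = 136, y0_4 = 232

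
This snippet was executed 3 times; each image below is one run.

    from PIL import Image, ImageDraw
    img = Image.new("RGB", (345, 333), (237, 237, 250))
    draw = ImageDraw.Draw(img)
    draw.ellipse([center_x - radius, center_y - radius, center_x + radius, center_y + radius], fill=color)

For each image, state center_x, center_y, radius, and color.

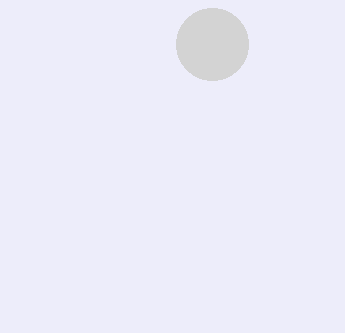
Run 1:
center_x = 212; center_y = 44; radius = 36; color = 'lightgray'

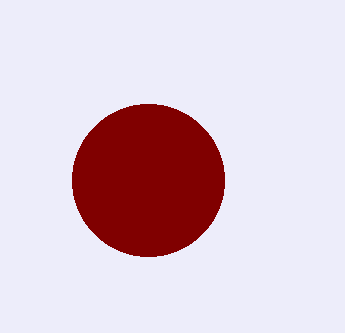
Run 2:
center_x = 148, center_y = 180, radius = 76, color = 'maroon'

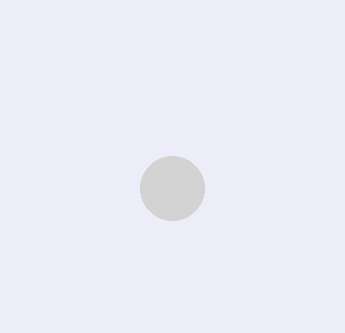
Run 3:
center_x = 172
center_y = 188
radius = 32
color = 'lightgray'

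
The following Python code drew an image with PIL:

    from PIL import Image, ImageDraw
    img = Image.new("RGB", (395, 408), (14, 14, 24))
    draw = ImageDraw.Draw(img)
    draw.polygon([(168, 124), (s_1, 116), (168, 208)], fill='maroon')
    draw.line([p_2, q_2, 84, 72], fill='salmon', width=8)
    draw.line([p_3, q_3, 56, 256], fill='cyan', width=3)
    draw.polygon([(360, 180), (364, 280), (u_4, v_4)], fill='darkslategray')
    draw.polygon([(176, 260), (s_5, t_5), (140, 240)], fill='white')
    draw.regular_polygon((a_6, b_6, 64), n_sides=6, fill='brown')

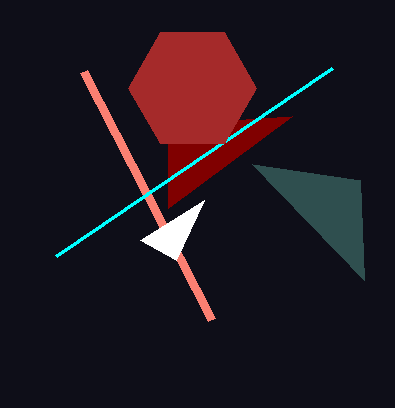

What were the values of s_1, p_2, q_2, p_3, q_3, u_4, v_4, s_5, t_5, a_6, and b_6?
s_1 = 292; p_2 = 212; q_2 = 320; p_3 = 332; q_3 = 68; u_4 = 252; v_4 = 164; s_5 = 204; t_5 = 200; a_6 = 192; b_6 = 88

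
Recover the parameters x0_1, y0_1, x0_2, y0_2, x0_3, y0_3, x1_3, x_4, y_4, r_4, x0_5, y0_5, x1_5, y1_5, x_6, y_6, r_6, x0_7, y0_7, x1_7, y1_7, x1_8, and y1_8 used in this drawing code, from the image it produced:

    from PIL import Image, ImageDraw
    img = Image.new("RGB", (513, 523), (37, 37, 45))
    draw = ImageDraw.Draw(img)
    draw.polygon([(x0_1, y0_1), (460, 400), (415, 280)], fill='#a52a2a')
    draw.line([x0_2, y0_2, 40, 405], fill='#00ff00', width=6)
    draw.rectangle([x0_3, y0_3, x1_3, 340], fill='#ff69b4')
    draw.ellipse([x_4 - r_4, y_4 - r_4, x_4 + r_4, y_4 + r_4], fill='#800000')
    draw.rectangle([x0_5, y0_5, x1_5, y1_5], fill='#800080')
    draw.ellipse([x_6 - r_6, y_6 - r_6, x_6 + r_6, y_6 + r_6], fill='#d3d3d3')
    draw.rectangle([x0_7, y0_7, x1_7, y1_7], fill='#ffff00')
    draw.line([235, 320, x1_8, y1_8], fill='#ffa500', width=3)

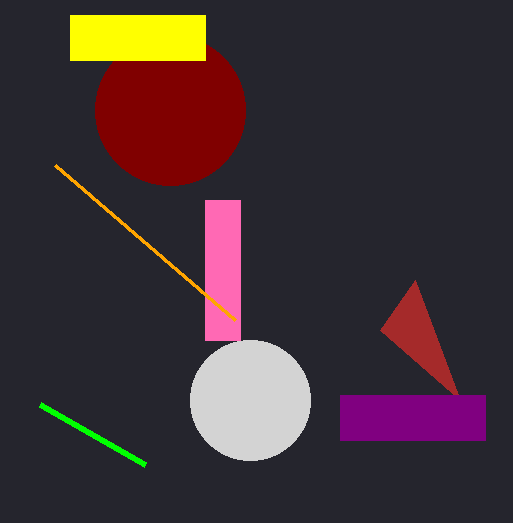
x0_1 = 380, y0_1 = 330, x0_2 = 145, y0_2 = 465, x0_3 = 205, y0_3 = 200, x1_3 = 240, x_4 = 170, y_4 = 110, r_4 = 75, x0_5 = 340, y0_5 = 395, x1_5 = 485, y1_5 = 440, x_6 = 250, y_6 = 400, r_6 = 60, x0_7 = 70, y0_7 = 15, x1_7 = 205, y1_7 = 60, x1_8 = 55, y1_8 = 165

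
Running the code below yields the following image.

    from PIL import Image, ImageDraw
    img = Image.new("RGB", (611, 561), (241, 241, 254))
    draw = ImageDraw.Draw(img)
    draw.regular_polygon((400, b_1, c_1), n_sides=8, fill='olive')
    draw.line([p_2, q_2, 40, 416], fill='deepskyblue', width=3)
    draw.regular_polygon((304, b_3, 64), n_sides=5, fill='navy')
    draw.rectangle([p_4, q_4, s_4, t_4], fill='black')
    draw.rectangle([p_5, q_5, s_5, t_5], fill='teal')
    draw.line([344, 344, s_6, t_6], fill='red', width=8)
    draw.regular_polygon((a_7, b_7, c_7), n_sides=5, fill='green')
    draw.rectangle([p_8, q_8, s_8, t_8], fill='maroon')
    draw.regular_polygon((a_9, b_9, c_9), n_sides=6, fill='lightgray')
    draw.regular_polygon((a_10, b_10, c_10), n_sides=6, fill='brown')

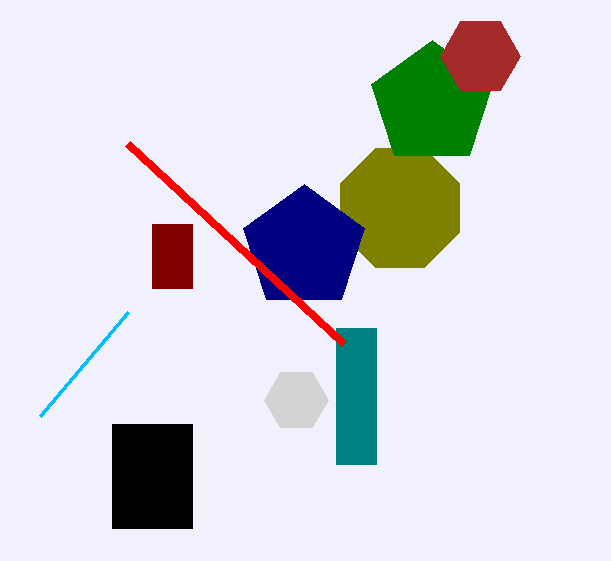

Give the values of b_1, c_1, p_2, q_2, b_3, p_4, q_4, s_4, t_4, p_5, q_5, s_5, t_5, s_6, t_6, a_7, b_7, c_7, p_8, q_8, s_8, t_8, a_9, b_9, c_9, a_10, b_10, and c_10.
b_1 = 208; c_1 = 64; p_2 = 128; q_2 = 312; b_3 = 248; p_4 = 112; q_4 = 424; s_4 = 192; t_4 = 528; p_5 = 336; q_5 = 328; s_5 = 376; t_5 = 464; s_6 = 128; t_6 = 144; a_7 = 432; b_7 = 104; c_7 = 64; p_8 = 152; q_8 = 224; s_8 = 192; t_8 = 288; a_9 = 296; b_9 = 400; c_9 = 32; a_10 = 480; b_10 = 56; c_10 = 40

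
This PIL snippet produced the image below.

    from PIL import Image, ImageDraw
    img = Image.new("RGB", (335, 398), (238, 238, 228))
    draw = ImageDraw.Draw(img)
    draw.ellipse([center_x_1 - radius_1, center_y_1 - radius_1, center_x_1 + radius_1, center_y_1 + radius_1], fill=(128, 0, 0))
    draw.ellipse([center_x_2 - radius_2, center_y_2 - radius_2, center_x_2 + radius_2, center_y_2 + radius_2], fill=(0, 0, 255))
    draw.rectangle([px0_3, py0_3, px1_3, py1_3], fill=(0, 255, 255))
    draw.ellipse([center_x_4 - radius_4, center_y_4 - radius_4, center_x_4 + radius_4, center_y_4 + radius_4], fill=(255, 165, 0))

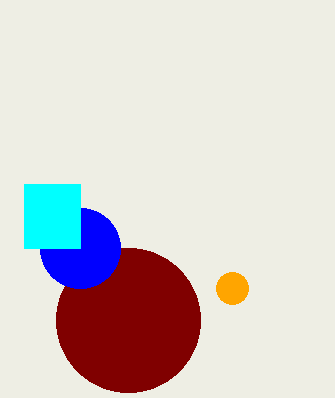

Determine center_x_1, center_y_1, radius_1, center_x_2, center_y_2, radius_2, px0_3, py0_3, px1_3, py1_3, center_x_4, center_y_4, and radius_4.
center_x_1 = 128, center_y_1 = 320, radius_1 = 72, center_x_2 = 80, center_y_2 = 248, radius_2 = 40, px0_3 = 24, py0_3 = 184, px1_3 = 80, py1_3 = 248, center_x_4 = 232, center_y_4 = 288, radius_4 = 16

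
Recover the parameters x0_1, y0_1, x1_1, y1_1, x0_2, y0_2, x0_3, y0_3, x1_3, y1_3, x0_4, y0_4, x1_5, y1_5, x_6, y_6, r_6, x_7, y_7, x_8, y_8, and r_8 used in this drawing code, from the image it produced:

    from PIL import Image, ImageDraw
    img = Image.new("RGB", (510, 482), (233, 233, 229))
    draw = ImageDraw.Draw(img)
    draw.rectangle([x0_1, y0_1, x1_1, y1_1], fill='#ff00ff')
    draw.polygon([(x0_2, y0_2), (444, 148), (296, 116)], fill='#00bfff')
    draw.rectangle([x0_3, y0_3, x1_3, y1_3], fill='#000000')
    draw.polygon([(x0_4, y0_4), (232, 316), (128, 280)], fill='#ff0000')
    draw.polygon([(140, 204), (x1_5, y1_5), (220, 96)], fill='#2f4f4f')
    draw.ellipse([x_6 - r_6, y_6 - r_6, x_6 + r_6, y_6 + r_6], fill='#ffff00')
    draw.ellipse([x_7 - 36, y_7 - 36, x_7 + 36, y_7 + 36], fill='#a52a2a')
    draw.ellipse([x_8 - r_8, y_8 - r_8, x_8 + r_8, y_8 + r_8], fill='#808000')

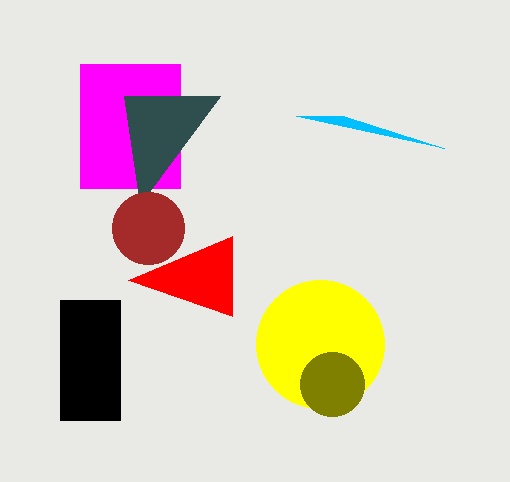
x0_1 = 80
y0_1 = 64
x1_1 = 180
y1_1 = 188
x0_2 = 344
y0_2 = 116
x0_3 = 60
y0_3 = 300
x1_3 = 120
y1_3 = 420
x0_4 = 232
y0_4 = 236
x1_5 = 124
y1_5 = 96
x_6 = 320
y_6 = 344
r_6 = 64
x_7 = 148
y_7 = 228
x_8 = 332
y_8 = 384
r_8 = 32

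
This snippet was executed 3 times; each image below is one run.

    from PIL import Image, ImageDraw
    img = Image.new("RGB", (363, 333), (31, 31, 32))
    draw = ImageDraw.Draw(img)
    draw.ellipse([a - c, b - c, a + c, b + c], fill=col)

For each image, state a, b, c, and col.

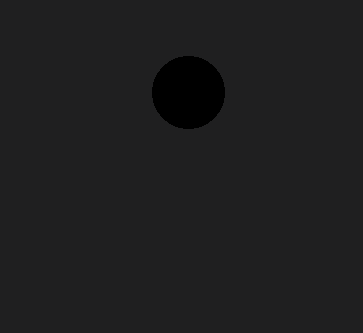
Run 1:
a = 188; b = 92; c = 36; col = 'black'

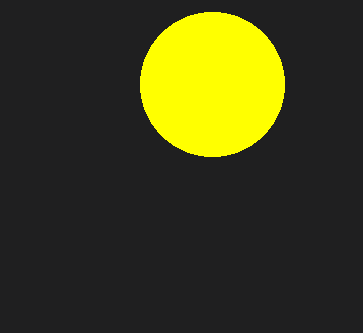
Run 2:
a = 212, b = 84, c = 72, col = 'yellow'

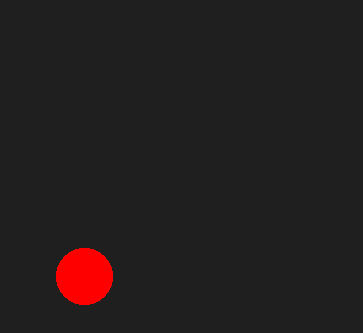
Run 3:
a = 84, b = 276, c = 28, col = 'red'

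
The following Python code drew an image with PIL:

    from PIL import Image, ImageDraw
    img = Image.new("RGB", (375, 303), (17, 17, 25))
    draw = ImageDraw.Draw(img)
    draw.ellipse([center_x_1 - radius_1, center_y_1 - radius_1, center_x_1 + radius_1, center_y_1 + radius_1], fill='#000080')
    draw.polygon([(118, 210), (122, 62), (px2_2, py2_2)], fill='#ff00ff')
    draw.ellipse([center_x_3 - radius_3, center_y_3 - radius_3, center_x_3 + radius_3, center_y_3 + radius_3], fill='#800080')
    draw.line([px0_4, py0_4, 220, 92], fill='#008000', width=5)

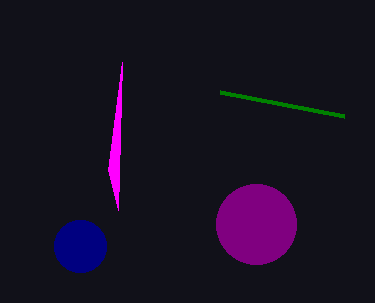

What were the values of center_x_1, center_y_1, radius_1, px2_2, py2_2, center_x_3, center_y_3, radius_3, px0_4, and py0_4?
center_x_1 = 80, center_y_1 = 246, radius_1 = 26, px2_2 = 108, py2_2 = 170, center_x_3 = 256, center_y_3 = 224, radius_3 = 40, px0_4 = 344, py0_4 = 116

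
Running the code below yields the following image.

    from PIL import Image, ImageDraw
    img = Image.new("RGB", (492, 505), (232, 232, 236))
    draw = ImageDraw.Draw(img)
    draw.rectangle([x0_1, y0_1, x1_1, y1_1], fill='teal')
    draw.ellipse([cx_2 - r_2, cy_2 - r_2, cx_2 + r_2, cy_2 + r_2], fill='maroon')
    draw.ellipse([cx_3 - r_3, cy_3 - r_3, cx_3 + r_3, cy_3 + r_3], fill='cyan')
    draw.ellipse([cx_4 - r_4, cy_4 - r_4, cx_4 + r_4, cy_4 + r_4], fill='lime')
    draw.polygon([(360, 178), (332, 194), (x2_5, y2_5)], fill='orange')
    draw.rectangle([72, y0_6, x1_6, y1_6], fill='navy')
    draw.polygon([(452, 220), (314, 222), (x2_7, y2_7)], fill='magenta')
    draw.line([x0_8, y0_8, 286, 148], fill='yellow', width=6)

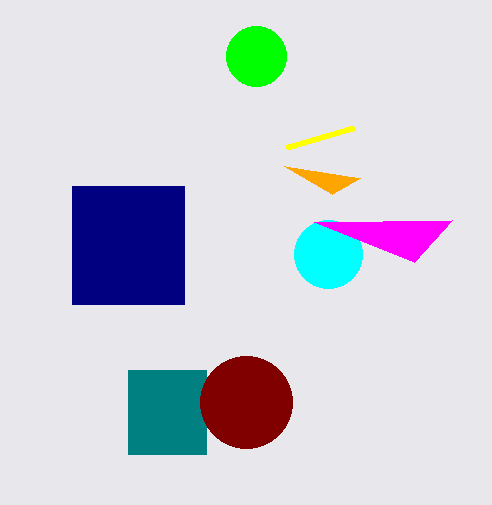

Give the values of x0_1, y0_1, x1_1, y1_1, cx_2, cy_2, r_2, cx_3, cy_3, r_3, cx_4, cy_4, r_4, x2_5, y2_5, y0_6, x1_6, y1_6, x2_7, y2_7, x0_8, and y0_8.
x0_1 = 128, y0_1 = 370, x1_1 = 206, y1_1 = 454, cx_2 = 246, cy_2 = 402, r_2 = 46, cx_3 = 328, cy_3 = 254, r_3 = 34, cx_4 = 256, cy_4 = 56, r_4 = 30, x2_5 = 284, y2_5 = 166, y0_6 = 186, x1_6 = 184, y1_6 = 304, x2_7 = 414, y2_7 = 262, x0_8 = 354, y0_8 = 128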